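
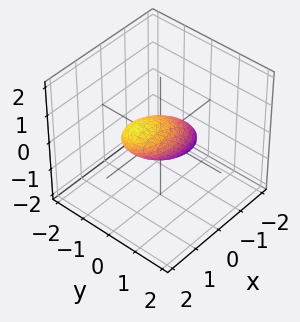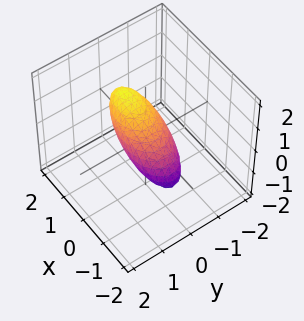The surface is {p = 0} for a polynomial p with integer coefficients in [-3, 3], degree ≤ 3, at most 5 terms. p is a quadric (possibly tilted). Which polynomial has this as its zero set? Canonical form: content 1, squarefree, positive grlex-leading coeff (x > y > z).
x^2 - 2*x*z + 2*y^2 + 2*z^2 - 1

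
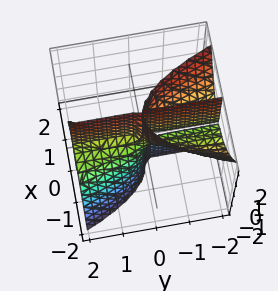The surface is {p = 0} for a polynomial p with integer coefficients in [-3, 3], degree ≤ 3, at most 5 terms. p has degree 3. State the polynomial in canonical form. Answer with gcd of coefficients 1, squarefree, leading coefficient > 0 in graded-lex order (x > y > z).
3*x^3 + 2*x*y*z + x^2

First, the picture has 3 separate pieces. Treating them together as one polynomial.
Then, deg p = 3. The shape is more complex than any degree-2 surface.
Next, from the axis intercepts and sections: the visible z-axis segment lies entirely on the surface; every point of the y-axis in the box is on the surface.
Finally, putting this together gives p.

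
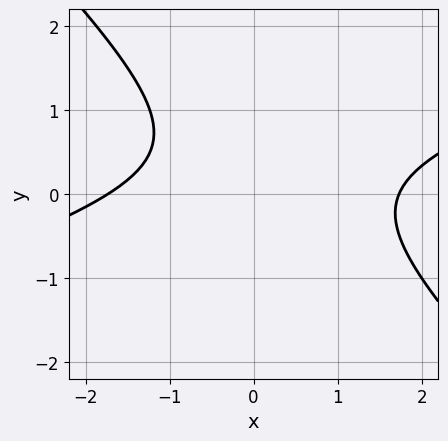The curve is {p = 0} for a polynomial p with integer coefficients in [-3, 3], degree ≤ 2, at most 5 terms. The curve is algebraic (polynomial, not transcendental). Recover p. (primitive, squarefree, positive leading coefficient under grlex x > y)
x^2 - 2*x*y - 3*y^2 + 2*y - 3

1. Degree: the shape is more complex than any degree-1 curve, so deg p = 2.
2. From the visible intercepts: no y-intercept at any integer in the box.
3. Matching integer coefficients to the picture gives p.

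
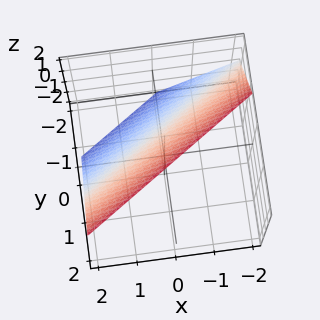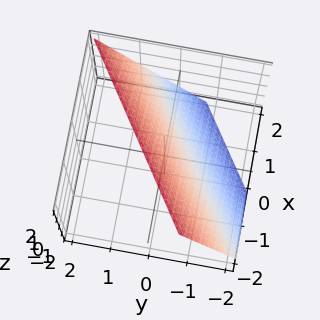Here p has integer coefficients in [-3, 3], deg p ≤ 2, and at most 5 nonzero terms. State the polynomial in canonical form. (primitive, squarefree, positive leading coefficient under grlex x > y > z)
1. Degree: the surface is flat (a plane), so deg p = 1.
2. From the visible intercepts: it meets the z-axis at z = 1 (among the integer gridlines); it crosses the x-axis at the gridline x = 1.
3. These observations pin down the coefficients.

2*x - 3*y + 2*z - 2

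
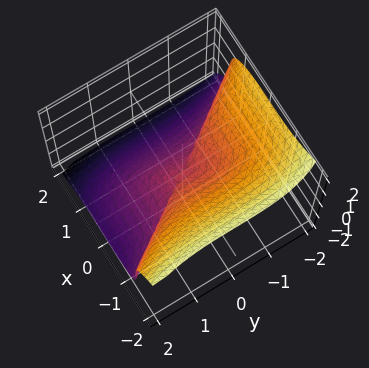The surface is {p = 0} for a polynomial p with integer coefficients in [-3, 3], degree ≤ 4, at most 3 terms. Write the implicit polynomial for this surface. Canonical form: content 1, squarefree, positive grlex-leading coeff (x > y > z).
1. The degree is 3 — no degree-2 surface has this shape.
2. From the axis intercepts and sections: it meets the x-axis at x = 0 (among the integer gridlines); it meets the z-axis at z = 0 (among the integer gridlines); one y-axis crossing is at y = 0.
3. These observations pin down the coefficients.

3*x^3 + y^3 + 3*z^3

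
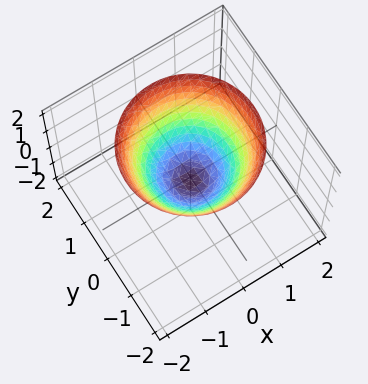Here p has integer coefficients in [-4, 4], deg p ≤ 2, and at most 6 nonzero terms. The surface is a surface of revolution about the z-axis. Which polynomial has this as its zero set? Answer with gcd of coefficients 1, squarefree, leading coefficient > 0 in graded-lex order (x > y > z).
3*x^2 + 3*y^2 - 3*z - 1

First, degree: no degree-1 surface has this shape, so deg p = 2.
Next, symmetries: rotational symmetry about the z-axis ⇒ p depends on x, y only through x² + y².
Then, against the integer gridlines: a circular section at z = 1 has radius between 1 and 2.
Finally, matching integer coefficients to the picture gives p.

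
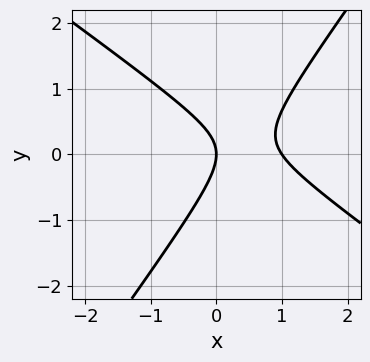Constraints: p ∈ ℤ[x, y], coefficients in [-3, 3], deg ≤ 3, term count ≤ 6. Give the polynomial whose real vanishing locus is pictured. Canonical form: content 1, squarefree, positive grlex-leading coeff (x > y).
(a) deg p = 2.
(b) Reading off the gridlines: among the integer gridlines, it crosses the x-axis at x ∈ {0, 1}; it meets the y-axis at y = 0 (among the integer gridlines).
(c) Matching integer coefficients to the picture gives p.

3*x^2 + 2*x*y - 3*y^2 - 3*x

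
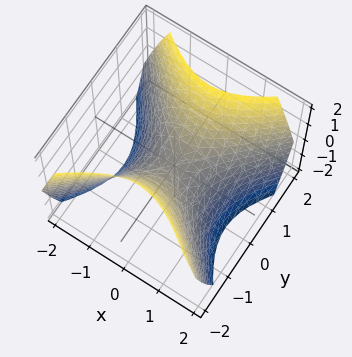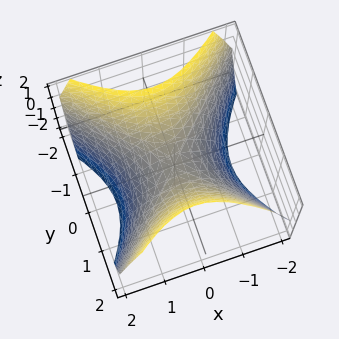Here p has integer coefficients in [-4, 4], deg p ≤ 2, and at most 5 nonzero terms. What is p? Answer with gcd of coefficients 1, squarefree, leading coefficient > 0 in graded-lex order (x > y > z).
x^2 - y^2 + z

First, the degree is 2 — a saddle surface; a quadric.
Next, symmetries: mirror symmetry y ↦ −y ⇒ only even powers of y; the x ↦ −x reflection is a symmetry, so x appears only in even powers.
Next, checking where it meets the axes: it meets the y-axis at y = 0 (among the integer gridlines); one x-axis crossing is at x = 0; it crosses the z-axis at the gridline z = 0.
Finally, these observations pin down the coefficients.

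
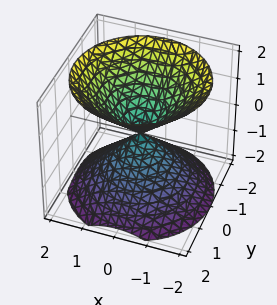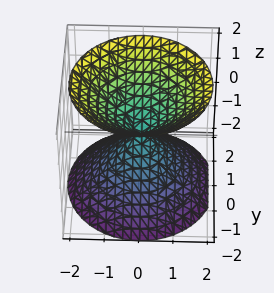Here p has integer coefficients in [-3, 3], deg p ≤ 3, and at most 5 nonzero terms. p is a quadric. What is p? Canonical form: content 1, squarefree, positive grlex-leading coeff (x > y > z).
x^2 + y^2 - z^2

The picture has 2 separate pieces. They look like related sheets of one shape, so recover p as a whole.
deg p = 2. Two nappes meeting at a single point; a quadric.
By symmetry, every cross-section ⟂ z is a circle, so x, y appear only via x² + y²; mirror symmetry z ↦ −z ⇒ only even powers of z.
Checking where it meets the axes: a circular section at z = -1 has radius exactly 1; it crosses the x-axis at the gridline x = 0; one z-axis crossing is at z = 0.
These observations pin down the coefficients.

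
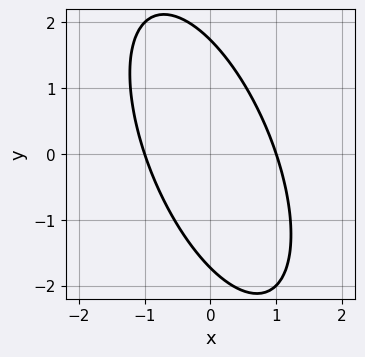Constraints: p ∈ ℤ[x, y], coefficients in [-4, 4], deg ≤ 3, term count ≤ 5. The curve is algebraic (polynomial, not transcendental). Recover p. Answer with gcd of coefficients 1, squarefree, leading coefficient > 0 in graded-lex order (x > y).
First, deg p = 2.
Then, from the axis intercepts and sections: the x-axis gridline crossings are at x ∈ {-1, 1}.
Finally, fitting integer coefficients to these (and the overall shape) gives p.

3*x^2 + 2*x*y + y^2 - 3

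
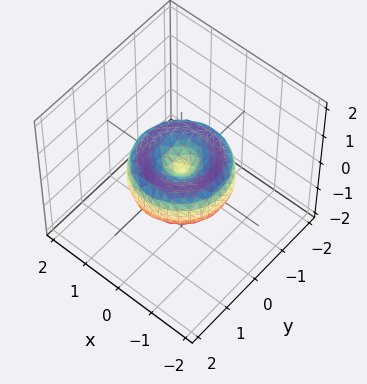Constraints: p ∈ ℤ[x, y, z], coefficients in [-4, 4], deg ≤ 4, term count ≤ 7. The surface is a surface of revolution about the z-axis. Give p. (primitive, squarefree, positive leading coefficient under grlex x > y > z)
2*x^4 + 4*x^2*y^2 + 2*y^4 - 3*x^2 - 3*y^2 + 3*z^2

First, the degree is 4 — a generic line meets the surface in up to 4 points.
Then, symmetry: the surface is invariant under rotation about z: p = q(x² + y², z).
Then, observable constraints: a circular section at z = 0 has radius between 1 and 2; it meets the x-axis at x = 0 (among the integer gridlines); it meets the y-axis at y = 0 (among the integer gridlines).
Finally, the integer polynomial consistent with all of this is the stated p.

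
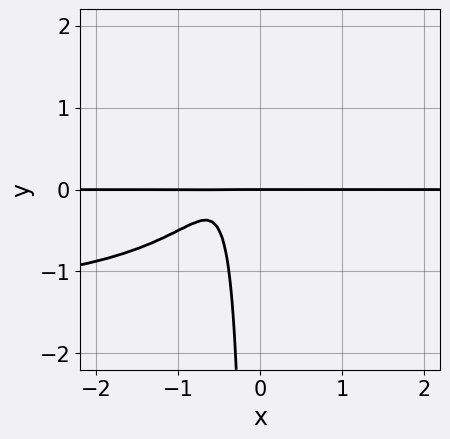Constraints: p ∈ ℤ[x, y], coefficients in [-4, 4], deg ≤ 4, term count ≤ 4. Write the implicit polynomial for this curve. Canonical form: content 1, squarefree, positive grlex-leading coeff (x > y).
2*x^2*y^2 + 3*x^2*y + 3*x*y + y

(a) Degree: the shape is more complex than any degree-3 curve, so deg p = 4.
(b) Observable constraints: one y-axis crossing is at y = 0; the visible x-axis segment lies entirely on the curve.
(c) Putting this together gives p.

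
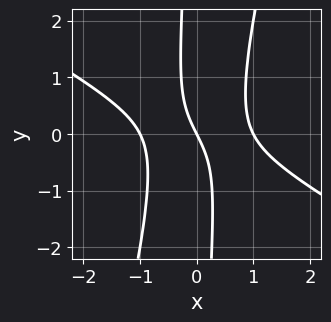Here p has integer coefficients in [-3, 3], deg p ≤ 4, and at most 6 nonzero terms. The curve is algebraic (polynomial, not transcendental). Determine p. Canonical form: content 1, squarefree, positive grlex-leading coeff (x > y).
2*x^3 + 3*x^2*y - x*y^2 - 2*x - y

(a) The degree is 3 — the shape is more complex than any degree-2 curve.
(b) From the axis intercepts and sections: one y-axis crossing is at y = 0; the x-axis gridline crossings are at x ∈ {-1, 0, 1}.
(c) Assembling these constraints gives the stated polynomial.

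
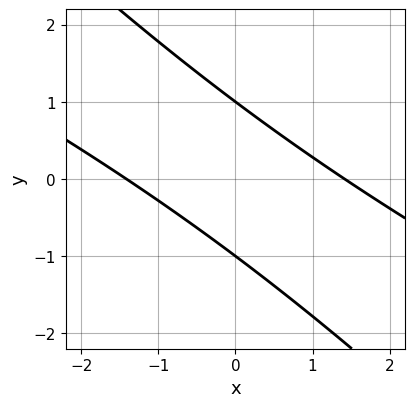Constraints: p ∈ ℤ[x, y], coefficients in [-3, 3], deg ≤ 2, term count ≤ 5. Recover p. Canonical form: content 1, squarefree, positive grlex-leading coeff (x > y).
First, deg p = 2. No degree-1 curve has this shape.
Then, from the visible intercepts: among the integer gridlines, it crosses the y-axis at y ∈ {-1, 1}.
Finally, assembling these constraints gives the stated polynomial.

x^2 + 3*x*y + 2*y^2 - 2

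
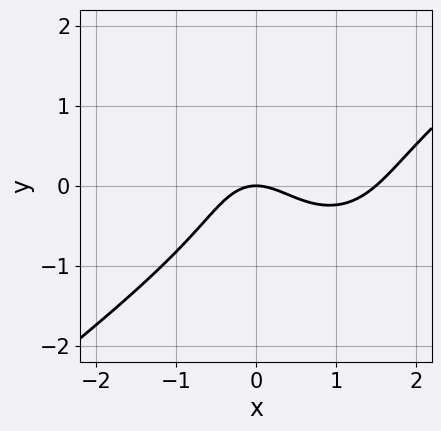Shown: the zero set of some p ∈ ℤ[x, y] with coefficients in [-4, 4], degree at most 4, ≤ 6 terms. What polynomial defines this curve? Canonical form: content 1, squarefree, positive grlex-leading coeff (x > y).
2*x^3 - x^2*y - 3*y^3 - 3*x^2 - 3*y

Degree: the shape is more complex than any degree-2 curve, so deg p = 3.
From the axis intercepts and sections: it crosses the y-axis at the gridline y = 0; one x-axis crossing is at x = 0.
Together with the visible shape, these determine p as stated.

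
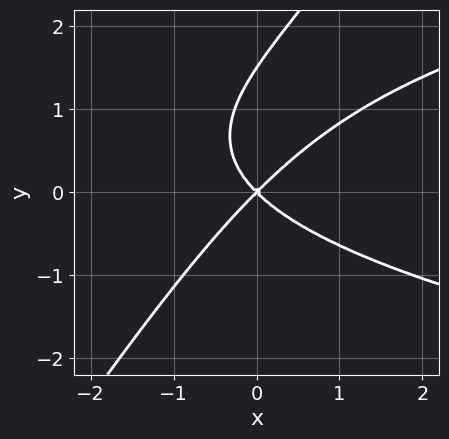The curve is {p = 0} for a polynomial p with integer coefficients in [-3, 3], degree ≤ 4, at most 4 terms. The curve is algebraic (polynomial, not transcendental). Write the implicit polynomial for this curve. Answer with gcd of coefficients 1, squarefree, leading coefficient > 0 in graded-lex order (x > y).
3*x*y^2 - 2*y^3 - 3*x^2 + 3*y^2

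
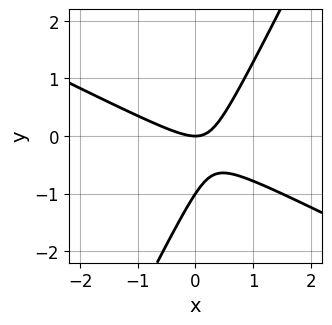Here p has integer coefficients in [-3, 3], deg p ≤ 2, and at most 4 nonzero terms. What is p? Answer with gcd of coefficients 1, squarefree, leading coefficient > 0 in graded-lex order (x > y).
First, degree: the shape is more complex than any degree-1 curve, so deg p = 2.
Next, against the integer gridlines: one x-axis crossing is at x = 0; the y-axis gridline crossings are at y ∈ {-1, 0}.
Finally, assembling these constraints gives the stated polynomial.

2*x^2 + 3*x*y - 2*y^2 - 2*y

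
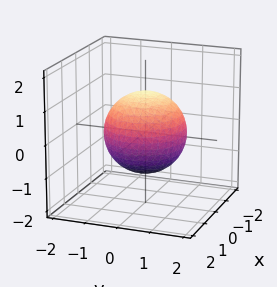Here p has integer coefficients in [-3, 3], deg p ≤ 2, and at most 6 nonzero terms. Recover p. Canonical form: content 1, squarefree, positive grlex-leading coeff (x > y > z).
2*x^2 + 2*y^2 + 2*z^2 - 3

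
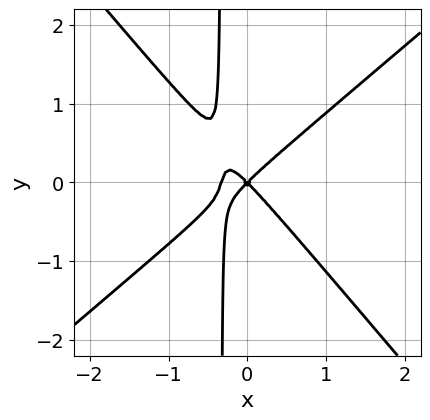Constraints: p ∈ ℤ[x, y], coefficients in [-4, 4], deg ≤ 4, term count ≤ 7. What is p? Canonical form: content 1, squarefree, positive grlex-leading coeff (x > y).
1. The degree is 3 — no degree-2 curve has this shape.
2. Reading off the gridlines: one x-axis crossing is at x = 0; it crosses the y-axis at the gridline y = 0.
3. Assembling these constraints gives the stated polynomial.

3*x^3 - x^2*y - 3*x*y^2 + x^2 - y^2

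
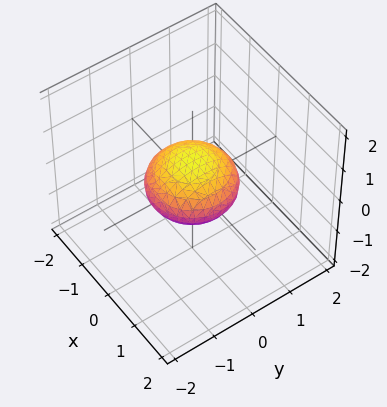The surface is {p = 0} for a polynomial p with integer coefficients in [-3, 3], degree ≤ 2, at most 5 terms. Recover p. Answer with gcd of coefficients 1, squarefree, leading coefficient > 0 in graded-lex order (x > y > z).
x^2 + y^2 + 2*z^2 - 1

(a) deg p = 2. Bounded and convex; a quadric.
(b) Symmetries: rotational symmetry about the z-axis ⇒ p depends on x, y only through x² + y²; the z ↦ −z reflection is a symmetry, so z appears only in even powers.
(c) From the visible intercepts: the x-axis gridline crossings are at x ∈ {-1, 1}; a circular section at z = 0 has radius exactly 1; the y-axis gridline crossings are at y ∈ {-1, 1}.
(d) Putting this together gives p.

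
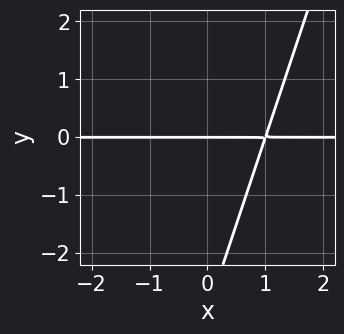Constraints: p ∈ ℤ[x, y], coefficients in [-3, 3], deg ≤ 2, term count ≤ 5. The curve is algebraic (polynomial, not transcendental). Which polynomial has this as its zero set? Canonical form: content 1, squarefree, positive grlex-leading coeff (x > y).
(a) The degree is 2 — the shape is more complex than any degree-1 curve.
(b) From the axis intercepts and sections: the visible x-axis segment lies entirely on the curve; it crosses the y-axis at the gridline y = 0.
(c) Solving for integer coefficients yields p as stated.

3*x*y - y^2 - 3*y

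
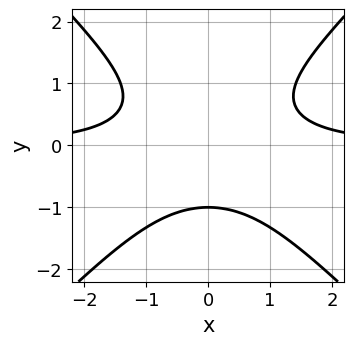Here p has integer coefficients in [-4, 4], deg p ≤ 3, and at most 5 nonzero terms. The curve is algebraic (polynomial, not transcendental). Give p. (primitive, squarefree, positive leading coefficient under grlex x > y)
x^2*y - y^3 - 1

First, the degree is 3 — the shape is more complex than any degree-2 curve.
Next, symmetries: it's symmetric under x → −x, forcing even powers of x.
Then, against the integer gridlines: it misses every integer gridline on the x-axis; it crosses the y-axis at the gridline y = -1.
Finally, fitting integer coefficients to these (and the overall shape) gives p.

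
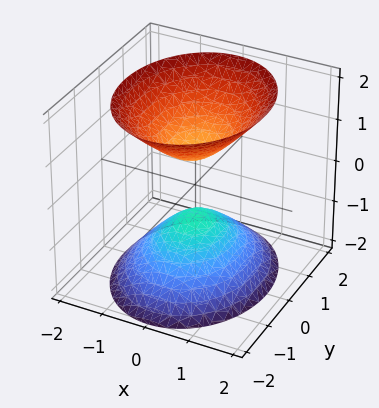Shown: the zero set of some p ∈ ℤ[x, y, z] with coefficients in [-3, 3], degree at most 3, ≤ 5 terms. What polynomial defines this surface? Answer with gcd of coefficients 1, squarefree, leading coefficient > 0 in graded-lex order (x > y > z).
First, the picture has 2 separate pieces.
Then, deg p = 2.
Next, symmetries: mirror symmetry x ↦ −x ⇒ only even powers of x; the y ↦ −y reflection is a symmetry, so y appears only in even powers; mirror symmetry z ↦ −z ⇒ only even powers of z.
Then, from the axis intercepts and sections: it misses every integer gridline on the y-axis; it misses every integer gridline on the x-axis.
Finally, matching integer coefficients to the picture gives p.

3*x^2 + 2*y^2 - 2*z^2 + 1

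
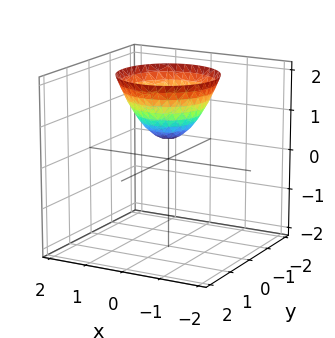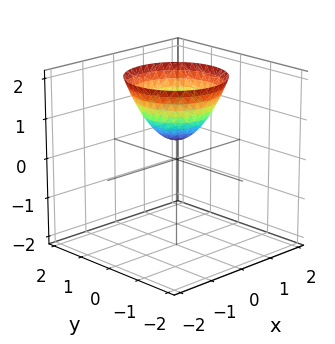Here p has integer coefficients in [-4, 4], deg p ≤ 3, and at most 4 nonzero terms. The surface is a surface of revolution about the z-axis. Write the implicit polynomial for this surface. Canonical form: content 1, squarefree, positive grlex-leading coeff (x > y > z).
2*x^2 + 2*y^2 - 2*z + 1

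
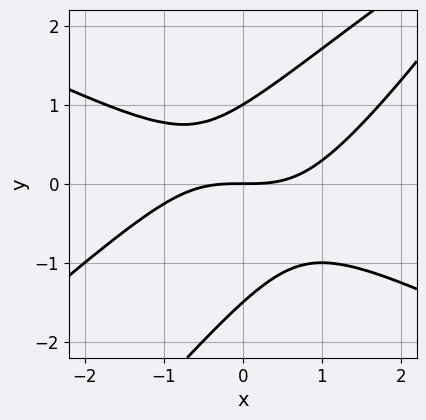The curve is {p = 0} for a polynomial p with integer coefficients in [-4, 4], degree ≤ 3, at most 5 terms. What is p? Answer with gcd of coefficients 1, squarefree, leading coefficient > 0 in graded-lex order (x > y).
x^3 - 3*x*y^2 + 2*y^3 + y^2 - 3*y

(a) Degree: a generic line meets the curve in up to 3 points, so deg p = 3.
(b) Reading off the gridlines: one x-axis crossing is at x = 0; among the integer gridlines, it crosses the y-axis at y ∈ {0, 1}.
(c) Fitting integer coefficients to these (and the overall shape) gives p.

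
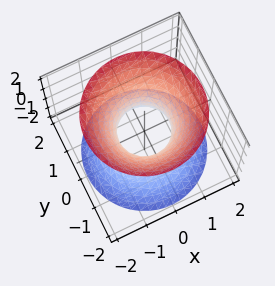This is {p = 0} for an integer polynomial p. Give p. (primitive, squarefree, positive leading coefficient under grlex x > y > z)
3*x^2 + 3*y^2 - 2*z^2 - 2

1. deg p = 2. An hourglass — one-sheet hyperboloid; a quadric.
2. By symmetry, every cross-section ⟂ z is a circle, so x, y appear only via x² + y²; it's symmetric under z → −z, forcing even powers of z.
3. Observable constraints: a circular section at z = -2 has radius between 1 and 2; it misses every integer gridline on the z-axis.
4. Together with the visible shape, these determine p as stated.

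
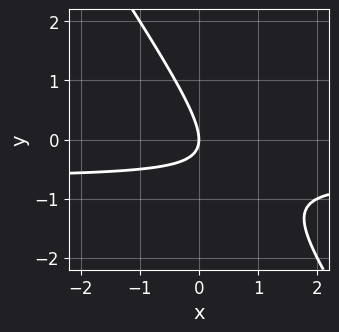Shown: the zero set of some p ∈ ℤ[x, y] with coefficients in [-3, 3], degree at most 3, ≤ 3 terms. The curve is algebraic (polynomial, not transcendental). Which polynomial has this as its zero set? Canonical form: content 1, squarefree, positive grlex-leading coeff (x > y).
3*x*y + 2*y^2 + 2*x

1. deg p = 2. The shape is more complex than any degree-1 curve.
2. From the axis intercepts and sections: it crosses the y-axis at the gridline y = 0; it meets the x-axis at x = 0 (among the integer gridlines).
3. Together with the visible shape, these determine p as stated.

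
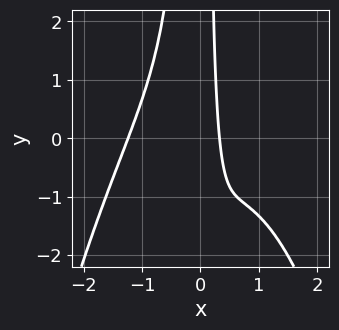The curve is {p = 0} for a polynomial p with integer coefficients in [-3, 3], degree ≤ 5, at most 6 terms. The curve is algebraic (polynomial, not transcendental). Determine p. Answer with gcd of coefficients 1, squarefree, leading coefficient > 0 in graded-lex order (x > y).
2*x^4 + 3*x^2*y + 3*x - 1

First, the degree is 4 — a generic line meets the curve in up to 4 points.
Then, against the integer gridlines: the curve avoids every integer y-axis point in the box.
Finally, assembling these constraints gives the stated polynomial.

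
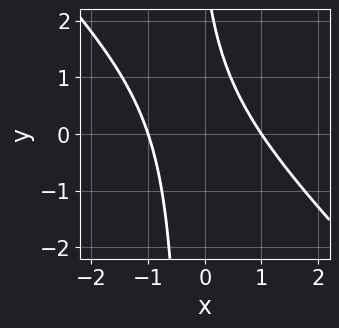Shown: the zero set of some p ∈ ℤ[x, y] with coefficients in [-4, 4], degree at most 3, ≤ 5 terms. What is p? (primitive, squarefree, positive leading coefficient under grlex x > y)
deg p = 2. The shape is more complex than any degree-1 curve.
From the axis intercepts and sections: among the integer gridlines, it crosses the x-axis at x ∈ {-1, 1}; it misses every integer gridline on the y-axis.
Assembling these constraints gives the stated polynomial.

3*x^2 + 3*x*y + y - 3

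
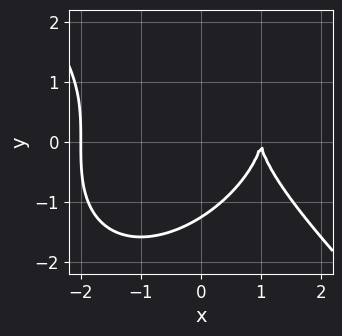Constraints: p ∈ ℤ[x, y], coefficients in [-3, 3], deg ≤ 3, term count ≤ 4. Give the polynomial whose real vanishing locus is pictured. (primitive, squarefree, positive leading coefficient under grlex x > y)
1. Degree: a generic line meets the curve in up to 3 points, so deg p = 3.
2. From the axis intercepts and sections: among the integer gridlines, it crosses the x-axis at x ∈ {-2, 1}.
3. Solving for integer coefficients yields p as stated.

x^3 + y^3 - 3*x + 2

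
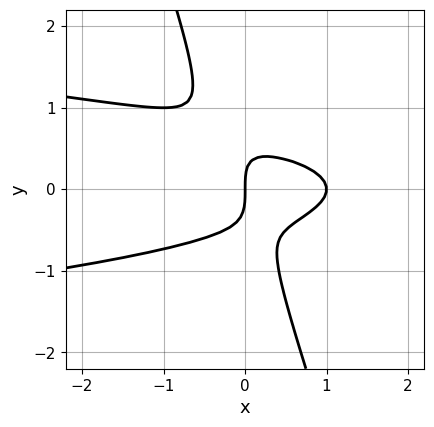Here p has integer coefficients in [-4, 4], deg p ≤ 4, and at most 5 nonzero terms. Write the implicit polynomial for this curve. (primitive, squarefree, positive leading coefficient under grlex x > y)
First, the degree is 3 — a generic line meets the curve in up to 3 points.
Then, reading off the gridlines: the x-axis gridline crossings are at x ∈ {0, 1}; one y-axis crossing is at y = 0.
Finally, matching integer coefficients to the picture gives p.

3*x*y^2 + y^3 + x^2 - x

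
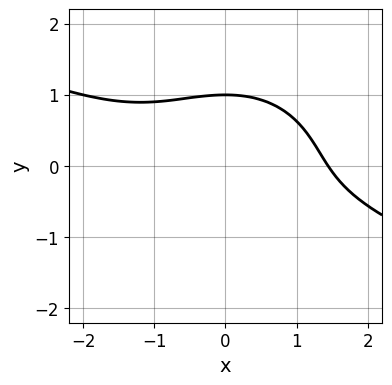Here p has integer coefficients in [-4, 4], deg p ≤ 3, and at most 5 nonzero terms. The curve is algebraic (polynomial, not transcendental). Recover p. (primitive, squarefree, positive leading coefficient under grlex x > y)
x^3 + 2*x^2*y + 3*y^3 - 3

First, degree: the shape is more complex than any degree-2 curve, so deg p = 3.
Next, reading off the gridlines: it crosses the y-axis at the gridline y = 1.
Finally, these observations pin down the coefficients.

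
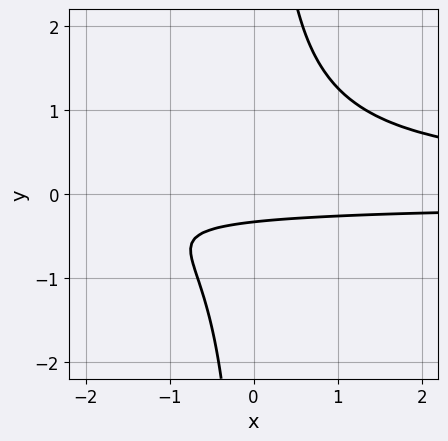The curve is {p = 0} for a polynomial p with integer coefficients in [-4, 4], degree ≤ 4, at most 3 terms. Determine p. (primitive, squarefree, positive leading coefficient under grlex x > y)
3*x*y^2 - 3*y - 1

First, degree: a generic line meets the curve in up to 3 points, so deg p = 3.
Next, against the integer gridlines: it misses every integer gridline on the x-axis.
Finally, these observations pin down the coefficients.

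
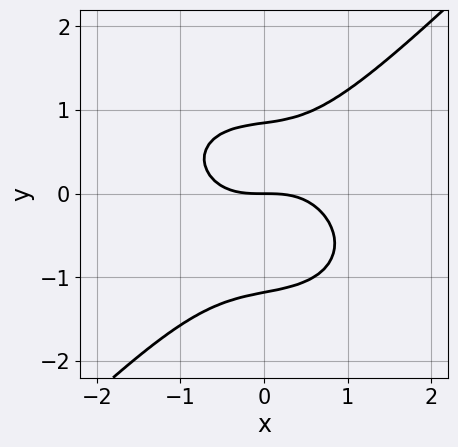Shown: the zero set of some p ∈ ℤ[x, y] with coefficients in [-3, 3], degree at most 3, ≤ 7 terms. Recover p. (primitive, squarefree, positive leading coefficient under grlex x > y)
1. Degree: no degree-2 curve has this shape, so deg p = 3.
2. Checking where it meets the axes: one y-axis crossing is at y = 0; it meets the x-axis at x = 0 (among the integer gridlines).
3. Putting this together gives p.

2*x^3 + x*y^2 - 3*y^3 - y^2 + 3*y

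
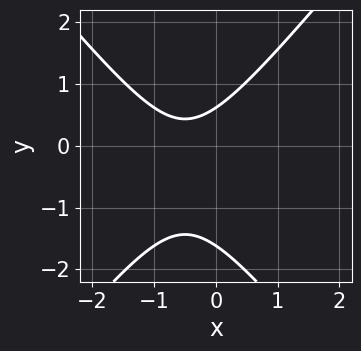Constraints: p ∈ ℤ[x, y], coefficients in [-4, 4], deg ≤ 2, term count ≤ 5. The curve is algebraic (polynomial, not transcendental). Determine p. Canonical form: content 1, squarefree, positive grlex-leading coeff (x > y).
First, degree: a generic line meets the curve in up to 2 points, so deg p = 2.
Then, observable constraints: it misses every integer gridline on the x-axis.
Finally, the integer polynomial consistent with all of this is the stated p.

3*x^2 - 2*y^2 + 3*x - 2*y + 2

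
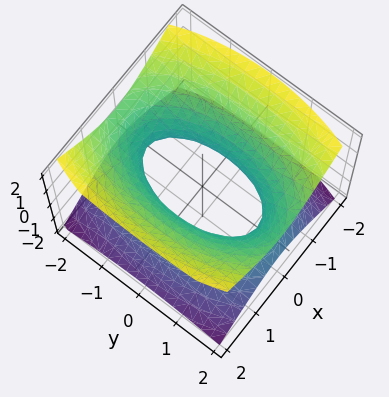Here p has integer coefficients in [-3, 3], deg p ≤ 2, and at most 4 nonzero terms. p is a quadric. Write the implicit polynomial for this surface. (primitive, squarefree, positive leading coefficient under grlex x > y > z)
3*x^2 + y^2 - 3*z^2 - 2

The degree is 2 — one connected sheet with a waist; a quadric.
Symmetries: it's symmetric under x → −x, forcing even powers of x; it's symmetric under z → −z, forcing even powers of z; the y ↦ −y reflection is a symmetry, so y appears only in even powers.
Against the integer gridlines: no z-intercept at any integer in the box.
Putting this together gives p.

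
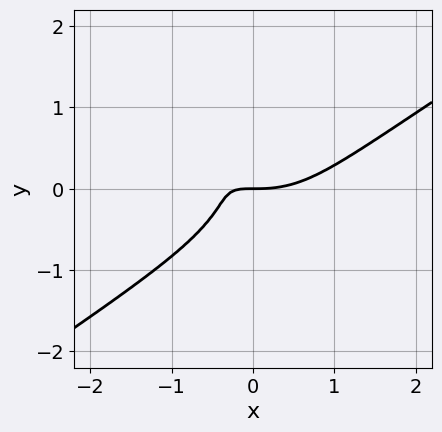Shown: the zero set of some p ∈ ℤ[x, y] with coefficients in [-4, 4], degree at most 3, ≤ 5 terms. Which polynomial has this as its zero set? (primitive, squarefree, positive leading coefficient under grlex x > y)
1. deg p = 3.
2. Against the integer gridlines: it crosses the y-axis at the gridline y = 0; it meets the x-axis at x = 0 (among the integer gridlines).
3. Matching integer coefficients to the picture gives p.

x^3 - x*y^2 - 2*y^3 - 2*x*y - y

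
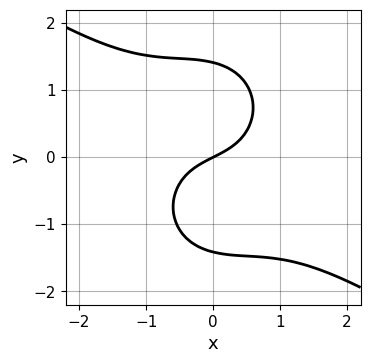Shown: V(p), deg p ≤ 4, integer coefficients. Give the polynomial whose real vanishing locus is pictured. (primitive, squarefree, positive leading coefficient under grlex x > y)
x^3 + x^2*y + y^3 + x - 2*y

(a) The degree is 3 — a generic line meets the curve in up to 3 points.
(b) Checking where it meets the axes: it meets the x-axis at x = 0 (among the integer gridlines); one y-axis crossing is at y = 0.
(c) Solving for integer coefficients yields p as stated.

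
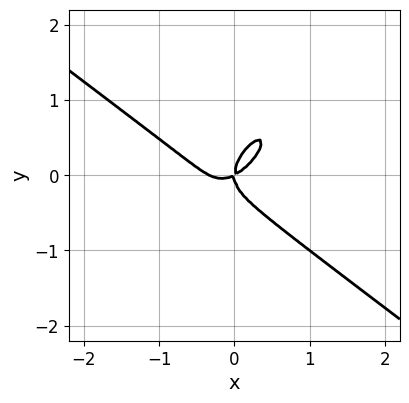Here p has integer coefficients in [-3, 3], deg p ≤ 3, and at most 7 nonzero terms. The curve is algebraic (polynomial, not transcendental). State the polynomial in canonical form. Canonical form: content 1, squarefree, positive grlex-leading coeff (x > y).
3*x^3 - 3*x*y^2 + 3*y^3 + x^2 - 2*x*y

1. Degree: the shape is more complex than any degree-2 curve, so deg p = 3.
2. From the visible intercepts: it crosses the y-axis at the gridline y = 0; it meets the x-axis at x = 0 (among the integer gridlines).
3. Assembling these constraints gives the stated polynomial.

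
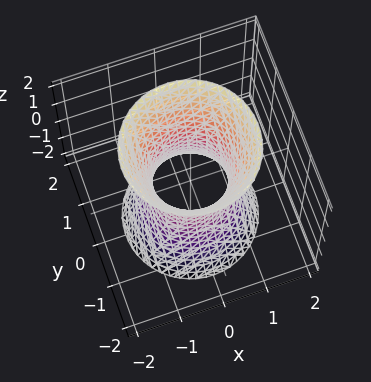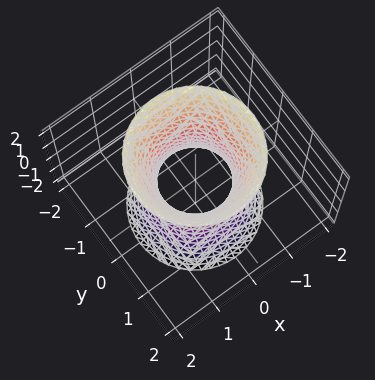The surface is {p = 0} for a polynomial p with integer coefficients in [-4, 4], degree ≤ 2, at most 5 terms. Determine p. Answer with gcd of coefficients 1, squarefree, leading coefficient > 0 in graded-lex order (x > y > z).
3*x^2 + 3*y^2 - z^2 - 2

Degree: the shape is more complex than any degree-1 surface, so deg p = 2.
Symmetries: the surface is invariant under rotation about z: p = q(x² + y², z).
From the visible intercepts: a circular section at z = -1 has radius exactly 1; it misses every integer gridline on the z-axis.
Together with the visible shape, these determine p as stated.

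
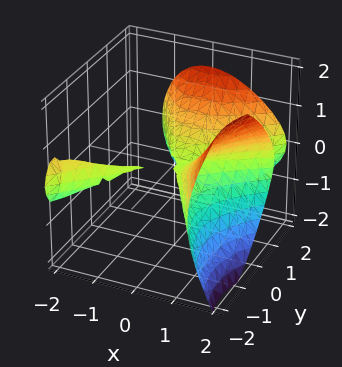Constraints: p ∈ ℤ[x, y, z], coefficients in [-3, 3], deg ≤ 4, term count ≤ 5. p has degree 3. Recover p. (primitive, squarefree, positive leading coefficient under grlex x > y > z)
x^3 - 2*x^2*y + y^3 - 3*z^2

There are 2 components. Treating them together as one polynomial.
The degree is 3 — the shape is more complex than any degree-2 surface.
Observable constraints: one z-axis crossing is at z = 0; it crosses the y-axis at the gridline y = 0; one x-axis crossing is at x = 0.
Fitting integer coefficients to these (and the overall shape) gives p.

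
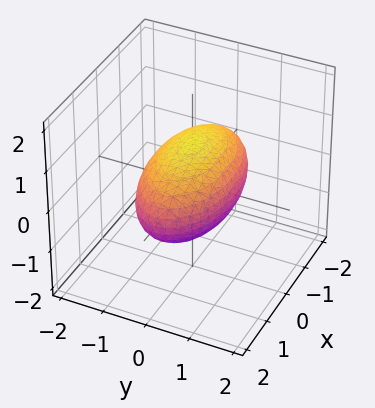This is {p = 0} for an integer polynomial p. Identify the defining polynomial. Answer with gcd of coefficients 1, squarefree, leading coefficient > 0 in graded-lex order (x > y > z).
First, deg p = 2.
Then, symmetries: it's symmetric under z → −z, forcing even powers of z; it's symmetric under y → −y, forcing even powers of y; the x ↦ −x reflection is a symmetry, so x appears only in even powers.
Next, observable constraints: among the integer gridlines, it crosses the z-axis at z ∈ {-1, 1}; the y-axis gridline crossings are at y ∈ {-1, 1}.
Finally, putting this together gives p.

x^2 + 3*y^2 + 3*z^2 - 3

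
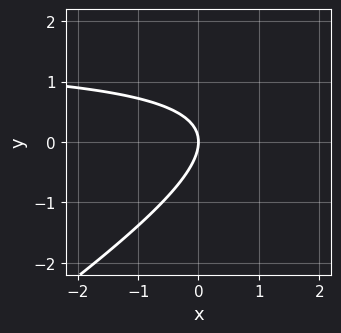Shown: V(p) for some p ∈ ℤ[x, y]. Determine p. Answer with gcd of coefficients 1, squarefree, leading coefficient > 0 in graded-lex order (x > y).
2*x*y - 3*y^2 - 3*x

deg p = 2. A generic line meets the curve in up to 2 points.
Observable constraints: one x-axis crossing is at x = 0; it meets the y-axis at y = 0 (among the integer gridlines).
Fitting integer coefficients to these (and the overall shape) gives p.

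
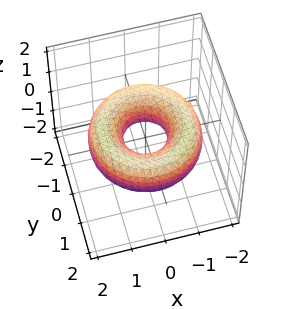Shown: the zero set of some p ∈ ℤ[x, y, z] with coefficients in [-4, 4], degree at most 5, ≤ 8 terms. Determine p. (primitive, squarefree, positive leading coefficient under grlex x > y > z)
x^4 + 2*x^2*y^2 + y^4 - 3*x^2 - 3*y^2 + 3*z^2 + 1

deg p = 4. The shape is more complex than any degree-3 surface.
By symmetry, every cross-section ⟂ z is a circle, so x, y appear only via x² + y².
From the visible intercepts: a circular section at z = 0 has radius between 0 and 1; it misses every integer gridline on the z-axis.
These observations pin down the coefficients.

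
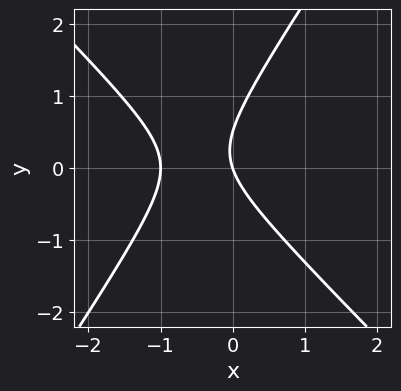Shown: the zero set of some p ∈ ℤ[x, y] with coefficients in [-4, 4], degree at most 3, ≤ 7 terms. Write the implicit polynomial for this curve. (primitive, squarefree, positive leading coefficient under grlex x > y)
3*x^2 + x*y - 2*y^2 + 3*x + y

1. deg p = 2. A generic line meets the curve in up to 2 points.
2. From the axis intercepts and sections: among the integer gridlines, it crosses the x-axis at x ∈ {-1, 0}; one y-axis crossing is at y = 0.
3. Solving for integer coefficients yields p as stated.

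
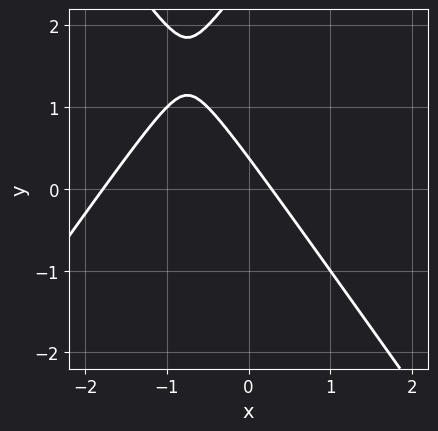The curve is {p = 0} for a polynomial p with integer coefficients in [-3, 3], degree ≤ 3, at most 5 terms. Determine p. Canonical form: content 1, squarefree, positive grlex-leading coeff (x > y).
2*x^2 - y^2 + 3*x + 3*y - 1

1. deg p = 2.
2. Solving for integer coefficients yields p as stated.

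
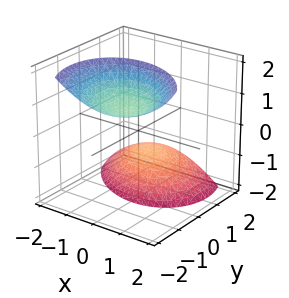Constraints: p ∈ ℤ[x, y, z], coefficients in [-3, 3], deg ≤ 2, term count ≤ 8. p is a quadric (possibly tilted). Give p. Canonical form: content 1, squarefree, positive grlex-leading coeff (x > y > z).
2*x^2 + x*y + 2*y^2 + 3*y*z - z^2 + 2

I count 2 distinct pieces. Treating them together as one polynomial.
The degree is 2 — the shape is more complex than any degree-1 surface.
Checking where it meets the axes: it misses every integer gridline on the x-axis; no y-intercept at any integer in the box.
These observations pin down the coefficients.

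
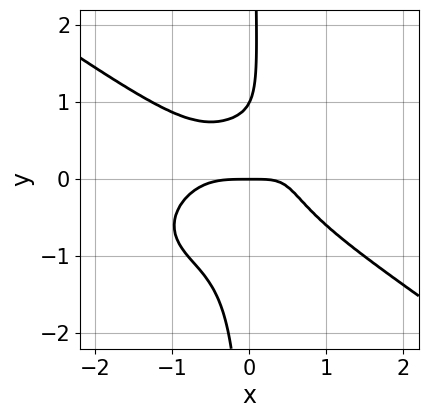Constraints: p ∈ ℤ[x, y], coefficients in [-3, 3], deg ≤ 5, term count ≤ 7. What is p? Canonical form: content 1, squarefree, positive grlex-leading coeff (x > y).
deg p = 4. No degree-3 curve has this shape.
Reading off the gridlines: it meets the x-axis at x = 0 (among the integer gridlines); the y-axis gridline crossings are at y ∈ {0, 1}.
Together with the visible shape, these determine p as stated.

x^4 + 3*x*y^3 - x*y - y^2 + y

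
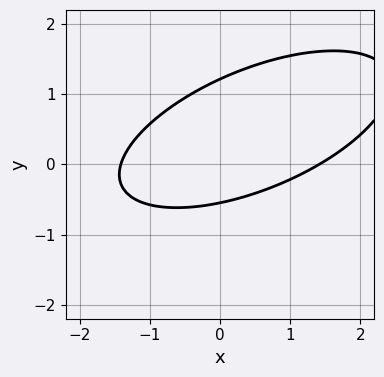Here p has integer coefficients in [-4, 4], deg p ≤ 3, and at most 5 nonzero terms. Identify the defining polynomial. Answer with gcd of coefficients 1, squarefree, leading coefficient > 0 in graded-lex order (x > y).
x^2 - 2*x*y + 3*y^2 - 2*y - 2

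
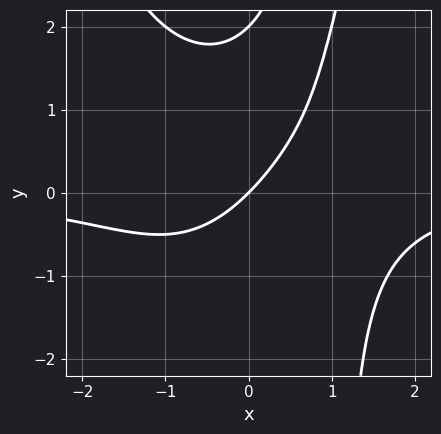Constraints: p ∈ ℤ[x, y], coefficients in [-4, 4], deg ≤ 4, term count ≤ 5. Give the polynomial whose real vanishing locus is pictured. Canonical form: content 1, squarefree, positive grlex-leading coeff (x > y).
1. deg p = 4.
2. Observable constraints: it meets the x-axis at x = 0 (among the integer gridlines); the y-axis gridline crossings are at y ∈ {0, 2}.
3. These observations pin down the coefficients.

x^3*y - x*y^2 + y^2 + 2*x - 2*y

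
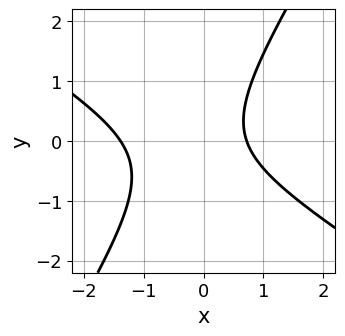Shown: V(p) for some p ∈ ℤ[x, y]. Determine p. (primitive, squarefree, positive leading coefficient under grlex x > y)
(a) deg p = 2. No degree-1 curve has this shape.
(b) From the axis intercepts and sections: it misses every integer gridline on the y-axis.
(c) Together with the visible shape, these determine p as stated.

3*x^2 + 3*x*y - 3*y^2 + 2*x - 3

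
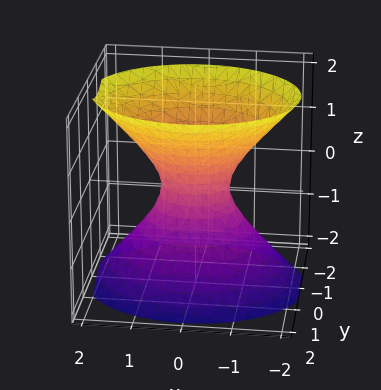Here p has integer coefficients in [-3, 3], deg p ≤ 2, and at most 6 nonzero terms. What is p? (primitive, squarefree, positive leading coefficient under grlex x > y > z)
2*x^2 + 3*y^2 - 2*z^2 - 1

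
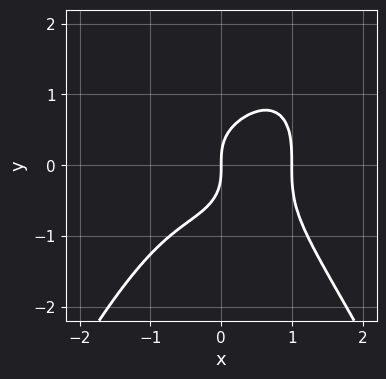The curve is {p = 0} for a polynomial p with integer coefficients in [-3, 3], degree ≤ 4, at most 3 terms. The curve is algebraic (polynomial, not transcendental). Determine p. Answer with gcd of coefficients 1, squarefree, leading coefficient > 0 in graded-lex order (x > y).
First, degree: a generic line meets the curve in up to 4 points, so deg p = 4.
Then, checking where it meets the axes: one y-axis crossing is at y = 0; among the integer gridlines, it crosses the x-axis at x ∈ {0, 1}.
Finally, the integer polynomial consistent with all of this is the stated p.

x^4 + y^3 - x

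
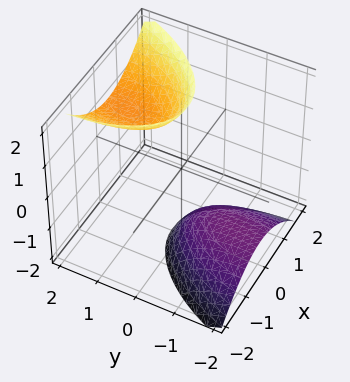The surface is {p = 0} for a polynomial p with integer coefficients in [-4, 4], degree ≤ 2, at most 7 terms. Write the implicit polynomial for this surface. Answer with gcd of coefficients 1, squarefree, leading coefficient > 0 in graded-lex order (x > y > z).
1. There are 2 components.
2. deg p = 2.
3. From the visible intercepts: it misses every integer gridline on the x-axis; the surface avoids every integer y-axis point in the box.
4. Putting this together gives p.

3*x^2 - x*y + y^2 - 3*y*z - z^2 + 3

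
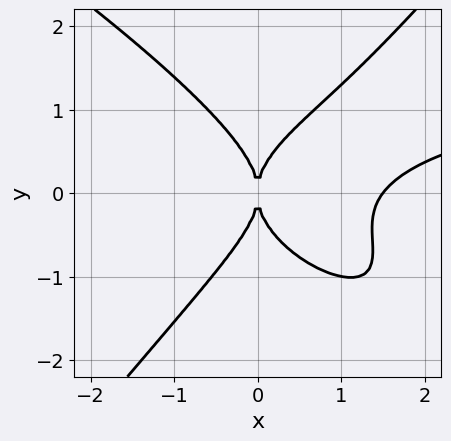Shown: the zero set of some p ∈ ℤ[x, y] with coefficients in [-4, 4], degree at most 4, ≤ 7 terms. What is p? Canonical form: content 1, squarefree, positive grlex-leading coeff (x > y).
x^3*y + 2*x^2*y^2 - 2*y^4 - 2*x^3 + 3*x^2

1. deg p = 4.
2. Against the integer gridlines: it meets the x-axis at x = 0 (among the integer gridlines); it crosses the y-axis at the gridline y = 0.
3. Solving for integer coefficients yields p as stated.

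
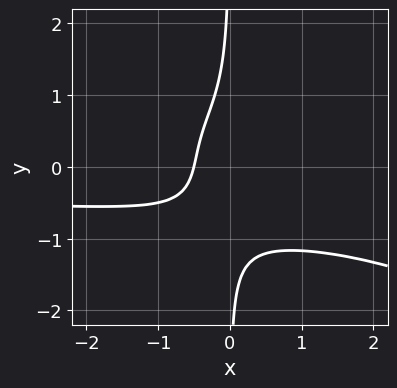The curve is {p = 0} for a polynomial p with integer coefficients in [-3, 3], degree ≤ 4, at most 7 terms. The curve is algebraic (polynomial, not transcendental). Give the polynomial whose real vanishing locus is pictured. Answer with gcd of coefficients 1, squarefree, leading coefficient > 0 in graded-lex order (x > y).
First, the degree is 4 — no degree-3 curve has this shape.
Next, from the visible intercepts: the curve avoids every integer y-axis point in the box.
Finally, these observations pin down the coefficients.

x^2*y^2 + 2*x*y^3 + x*y + 2*x + 1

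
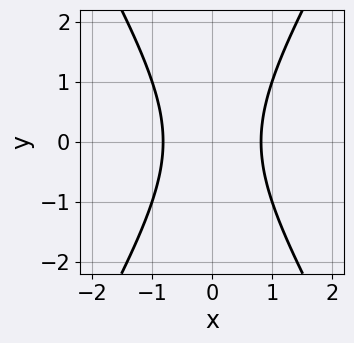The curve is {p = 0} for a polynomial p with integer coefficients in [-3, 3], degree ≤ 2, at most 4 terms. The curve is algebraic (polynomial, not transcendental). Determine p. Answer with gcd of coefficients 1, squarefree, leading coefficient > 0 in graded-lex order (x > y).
1. The degree is 2 — a generic line meets the curve in up to 2 points.
2. Symmetries: mirror symmetry x ↦ −x ⇒ only even powers of x; mirror symmetry y ↦ −y ⇒ only even powers of y.
3. Reading off the gridlines: it misses every integer gridline on the y-axis.
4. The integer polynomial consistent with all of this is the stated p.

3*x^2 - y^2 - 2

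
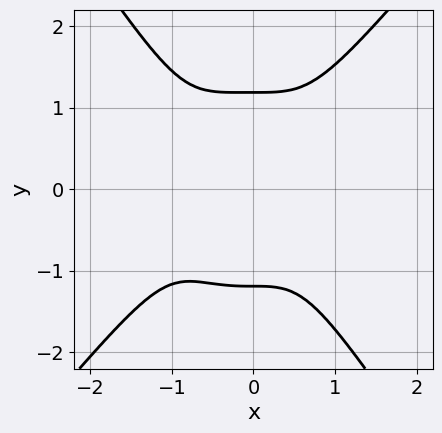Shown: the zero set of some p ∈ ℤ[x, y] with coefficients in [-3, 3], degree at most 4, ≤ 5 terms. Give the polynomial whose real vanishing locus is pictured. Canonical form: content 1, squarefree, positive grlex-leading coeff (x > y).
3*x^4 - x^3*y - y^4 + 2*x^3 + 2

First, deg p = 4. A generic line meets the curve in up to 4 points.
Next, reading off the gridlines: the curve avoids every integer x-axis point in the box.
Finally, the integer polynomial consistent with all of this is the stated p.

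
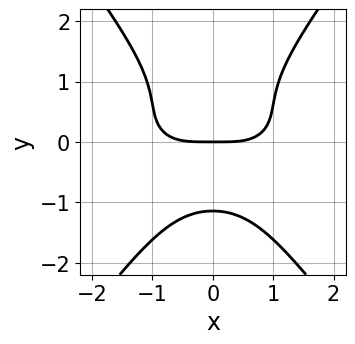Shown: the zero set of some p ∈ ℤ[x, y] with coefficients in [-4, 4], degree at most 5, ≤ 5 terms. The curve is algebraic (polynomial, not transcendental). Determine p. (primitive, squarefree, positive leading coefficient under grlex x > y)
1. Degree: a generic line meets the curve in up to 4 points, so deg p = 4.
2. Symmetries: it's symmetric under x → −x, forcing even powers of x.
3. From the axis intercepts and sections: it meets the y-axis at y = 0 (among the integer gridlines); it meets the x-axis at x = 0 (among the integer gridlines).
4. Assembling these constraints gives the stated polynomial.

x^4 + 3*x^2*y^2 - 2*y^4 - 3*y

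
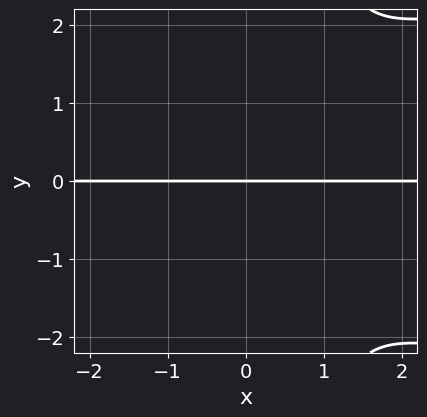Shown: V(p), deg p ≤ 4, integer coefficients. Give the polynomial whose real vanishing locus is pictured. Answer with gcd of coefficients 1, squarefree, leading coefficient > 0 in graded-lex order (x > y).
1. The degree is 4 — no degree-3 curve has this shape.
2. Against the integer gridlines: the visible x-axis segment lies entirely on the curve; one y-axis crossing is at y = 0.
3. Together with the visible shape, these determine p as stated.

3*x*y^3 - 3*x^2*y - 3*y^3 - y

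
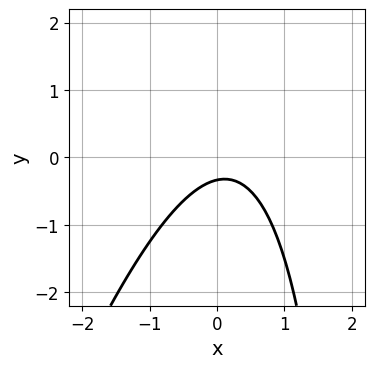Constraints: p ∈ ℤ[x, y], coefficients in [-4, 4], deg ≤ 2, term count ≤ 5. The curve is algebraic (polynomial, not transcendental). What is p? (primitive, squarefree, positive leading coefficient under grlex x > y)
(a) deg p = 2. No degree-1 curve has this shape.
(b) Reading off the gridlines: no x-intercept at any integer in the box.
(c) Together with the visible shape, these determine p as stated.

3*x^2 - x*y - x + 3*y + 1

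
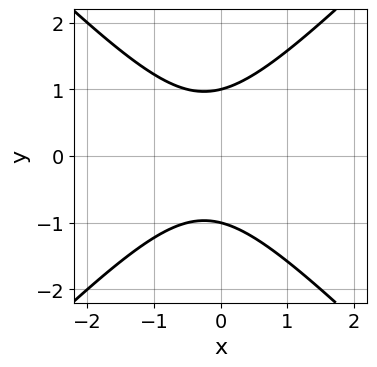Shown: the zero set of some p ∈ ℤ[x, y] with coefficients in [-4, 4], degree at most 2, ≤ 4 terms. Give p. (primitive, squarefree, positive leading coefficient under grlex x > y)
2*x^2 - 2*y^2 + x + 2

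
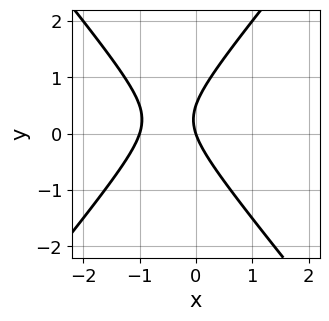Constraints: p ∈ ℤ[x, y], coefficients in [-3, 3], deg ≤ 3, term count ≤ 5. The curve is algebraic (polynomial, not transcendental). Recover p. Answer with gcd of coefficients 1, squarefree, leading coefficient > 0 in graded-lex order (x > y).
3*x^2 - 2*y^2 + 3*x + y

First, the degree is 2 — a generic line meets the curve in up to 2 points.
Next, against the integer gridlines: among the integer gridlines, it crosses the x-axis at x ∈ {-1, 0}; it meets the y-axis at y = 0 (among the integer gridlines).
Finally, putting this together gives p.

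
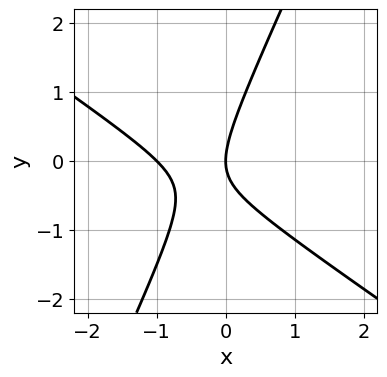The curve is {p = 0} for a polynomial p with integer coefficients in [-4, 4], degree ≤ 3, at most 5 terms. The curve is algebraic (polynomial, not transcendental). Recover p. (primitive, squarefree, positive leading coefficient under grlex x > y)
3*x^2 + 3*x*y - 2*y^2 + 3*x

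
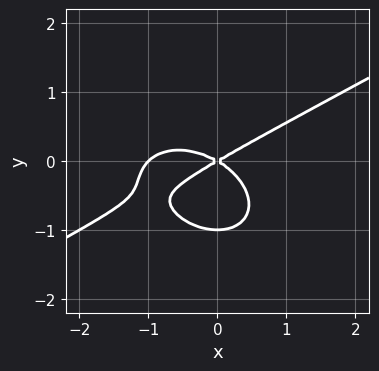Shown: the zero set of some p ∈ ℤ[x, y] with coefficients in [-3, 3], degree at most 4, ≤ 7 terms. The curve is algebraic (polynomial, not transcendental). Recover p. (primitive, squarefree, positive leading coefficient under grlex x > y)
First, deg p = 3.
Then, reading off the gridlines: among the integer gridlines, it crosses the x-axis at x ∈ {-1, 0}; among the integer gridlines, it crosses the y-axis at y ∈ {-1, 0}.
Finally, together with the visible shape, these determine p as stated.

x^3 - x^2*y - 3*y^3 + x^2 - 3*y^2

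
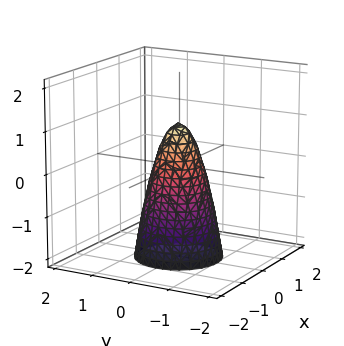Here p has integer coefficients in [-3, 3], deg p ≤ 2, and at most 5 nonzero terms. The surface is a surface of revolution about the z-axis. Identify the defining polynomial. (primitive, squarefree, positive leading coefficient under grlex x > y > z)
3*x^2 + 3*y^2 + z - 1

1. The degree is 2 — a generic line meets the surface in up to 2 points.
2. Symmetries: rotational symmetry about the z-axis ⇒ p depends on x, y only through x² + y².
3. From the visible intercepts: a circular section at z = 0 has radius between 0 and 1; it meets the z-axis at z = 1 (among the integer gridlines).
4. Matching integer coefficients to the picture gives p.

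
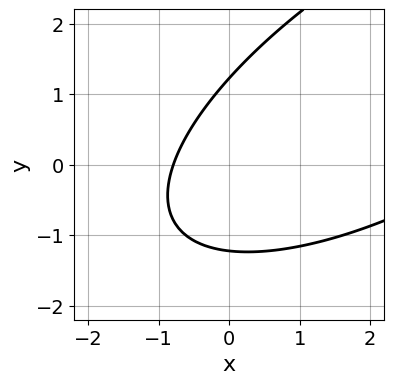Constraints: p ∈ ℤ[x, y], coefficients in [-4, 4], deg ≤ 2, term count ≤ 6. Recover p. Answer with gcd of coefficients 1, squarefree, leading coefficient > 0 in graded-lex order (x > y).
(a) deg p = 2.
(b) Putting this together gives p.

x^2 - 2*x*y + 2*y^2 - 3*x - 3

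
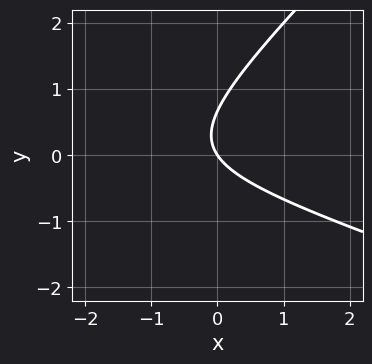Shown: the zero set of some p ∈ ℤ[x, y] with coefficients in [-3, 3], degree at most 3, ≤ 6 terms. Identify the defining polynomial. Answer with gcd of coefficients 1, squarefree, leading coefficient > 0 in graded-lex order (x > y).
x^2 + 2*x*y - 3*y^2 + 3*x + 2*y

(a) The degree is 2 — the shape is more complex than any degree-1 curve.
(b) From the axis intercepts and sections: one y-axis crossing is at y = 0; it meets the x-axis at x = 0 (among the integer gridlines).
(c) Fitting integer coefficients to these (and the overall shape) gives p.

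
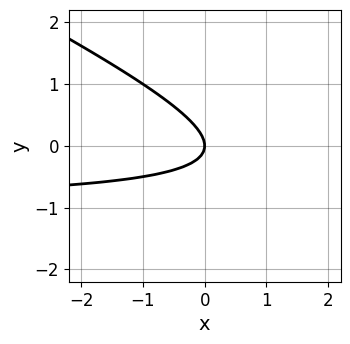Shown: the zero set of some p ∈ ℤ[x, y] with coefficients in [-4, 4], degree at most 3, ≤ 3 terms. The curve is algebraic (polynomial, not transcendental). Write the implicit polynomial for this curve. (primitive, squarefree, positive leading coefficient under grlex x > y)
x*y + 2*y^2 + x

(a) The degree is 2 — no degree-1 curve has this shape.
(b) Checking where it meets the axes: it meets the y-axis at y = 0 (among the integer gridlines); it crosses the x-axis at the gridline x = 0.
(c) Assembling these constraints gives the stated polynomial.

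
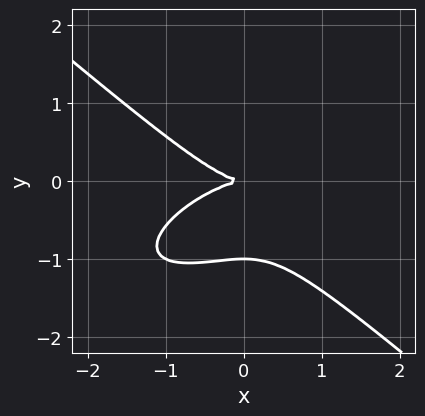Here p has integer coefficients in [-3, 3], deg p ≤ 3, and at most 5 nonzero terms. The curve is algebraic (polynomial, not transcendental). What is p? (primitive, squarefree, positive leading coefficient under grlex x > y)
x^3 - x^2*y + 3*y^3 + 3*y^2

(a) The degree is 3 — the shape is more complex than any degree-2 curve.
(b) Checking where it meets the axes: it meets the x-axis at x = 0 (among the integer gridlines); the y-axis gridline crossings are at y ∈ {-1, 0}.
(c) Fitting integer coefficients to these (and the overall shape) gives p.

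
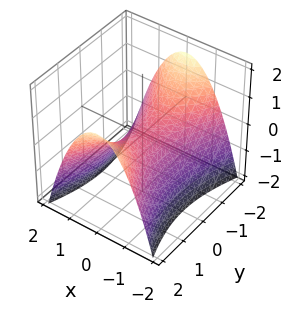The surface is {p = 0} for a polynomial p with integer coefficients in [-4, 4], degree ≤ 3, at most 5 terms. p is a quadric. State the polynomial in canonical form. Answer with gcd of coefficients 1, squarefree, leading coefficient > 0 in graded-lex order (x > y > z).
3*x^2 - y^2 + 3*z

(a) Degree: a saddle surface; a quadric, so deg p = 2.
(b) Symmetries: the y ↦ −y reflection is a symmetry, so y appears only in even powers; it's symmetric under x → −x, forcing even powers of x.
(c) From the axis intercepts and sections: it meets the z-axis at z = 0 (among the integer gridlines); it crosses the x-axis at the gridline x = 0.
(d) The integer polynomial consistent with all of this is the stated p.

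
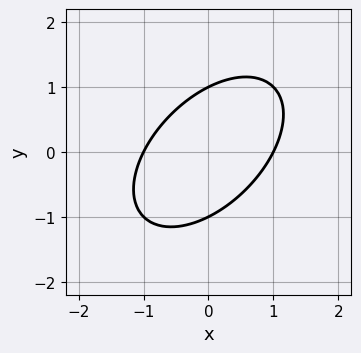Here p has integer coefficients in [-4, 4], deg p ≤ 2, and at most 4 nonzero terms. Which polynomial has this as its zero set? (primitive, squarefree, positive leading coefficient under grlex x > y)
x^2 - x*y + y^2 - 1

The degree is 2 — the shape is more complex than any degree-1 curve.
Reading off the gridlines: the y-axis gridline crossings are at y ∈ {-1, 1}; the x-axis gridline crossings are at x ∈ {-1, 1}.
Assembling these constraints gives the stated polynomial.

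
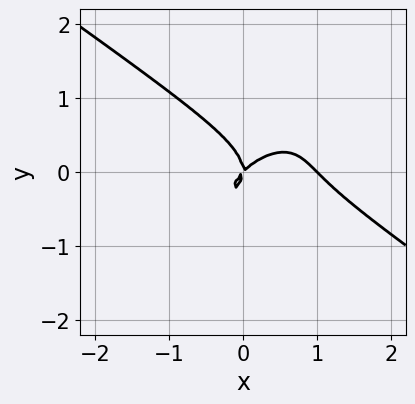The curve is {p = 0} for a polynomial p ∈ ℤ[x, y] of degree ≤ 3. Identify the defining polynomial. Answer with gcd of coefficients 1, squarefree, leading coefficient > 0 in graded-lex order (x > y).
2*x^3 - 2*x*y^2 + 3*y^3 - 2*x^2 + 2*x*y

(a) Degree: the shape is more complex than any degree-2 curve, so deg p = 3.
(b) Observable constraints: it meets the y-axis at y = 0 (among the integer gridlines); the x-axis gridline crossings are at x ∈ {0, 1}.
(c) Assembling these constraints gives the stated polynomial.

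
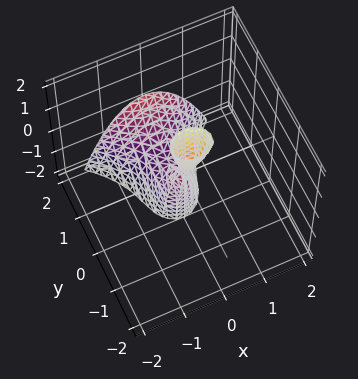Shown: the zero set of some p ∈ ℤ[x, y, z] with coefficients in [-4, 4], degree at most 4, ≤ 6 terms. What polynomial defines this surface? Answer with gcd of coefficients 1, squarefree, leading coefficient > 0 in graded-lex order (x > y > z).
y^3 - 2*x^2 - 2*y^2 - y*z

(a) The picture has 2 separate pieces. Treating them together as one polynomial.
(b) The degree is 3 — the shape is more complex than any degree-2 surface.
(c) Against the integer gridlines: it crosses the y-axis at the gridline y = 2; every point of the z-axis in the box is on the surface.
(d) The integer polynomial consistent with all of this is the stated p.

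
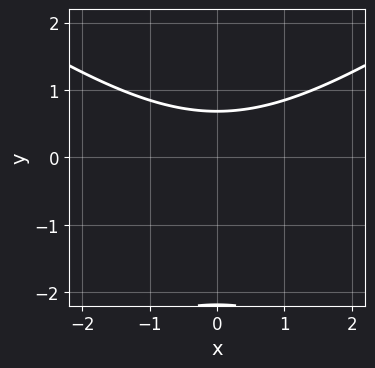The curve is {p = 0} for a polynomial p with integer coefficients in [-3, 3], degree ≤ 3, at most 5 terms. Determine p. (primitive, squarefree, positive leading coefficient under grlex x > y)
x^2 - 2*y^2 - 3*y + 3

Degree: no degree-1 curve has this shape, so deg p = 2.
Symmetries: it's symmetric under x → −x, forcing even powers of x.
From the axis intercepts and sections: it misses every integer gridline on the x-axis.
Assembling these constraints gives the stated polynomial.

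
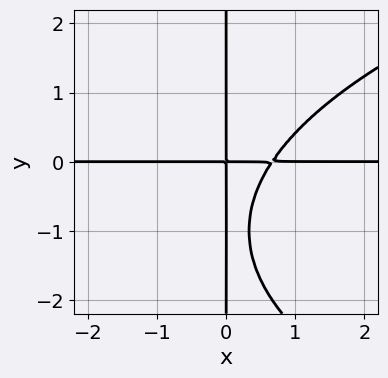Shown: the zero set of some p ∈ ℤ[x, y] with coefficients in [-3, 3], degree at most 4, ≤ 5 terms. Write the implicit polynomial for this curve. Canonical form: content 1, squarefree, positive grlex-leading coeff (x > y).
First, the degree is 4 — a generic line meets the curve in up to 4 points.
Next, from the visible intercepts: every point of the x-axis in the box is on the curve; every point of the y-axis in the box is on the curve.
Finally, assembling these constraints gives the stated polynomial.

x*y^3 - 3*x^2*y + 2*x*y^2 + 2*x*y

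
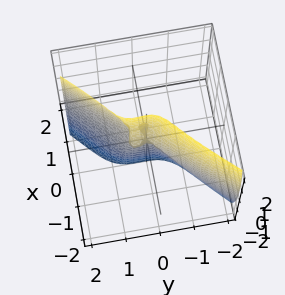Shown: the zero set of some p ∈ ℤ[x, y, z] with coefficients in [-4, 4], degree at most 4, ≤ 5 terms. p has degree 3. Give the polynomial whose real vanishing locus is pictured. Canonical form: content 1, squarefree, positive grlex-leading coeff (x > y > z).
(a) Degree: a generic line meets the surface in up to 3 points, so deg p = 3.
(b) From the visible intercepts: it crosses the x-axis at the gridline x = 0; the visible z-axis segment lies entirely on the surface; it meets the y-axis at y = 0 (among the integer gridlines).
(c) Solving for integer coefficients yields p as stated.

3*x^3 + x*z^2 - 2*y^3 - x*z + y^2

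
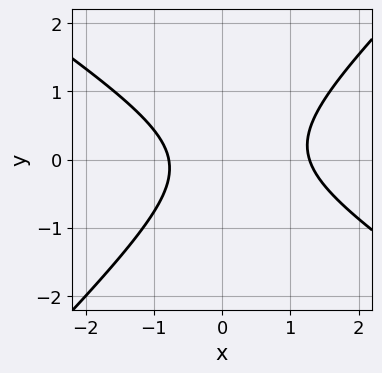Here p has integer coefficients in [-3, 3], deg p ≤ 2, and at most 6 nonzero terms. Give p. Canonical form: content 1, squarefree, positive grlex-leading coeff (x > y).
(a) deg p = 2. A generic line meets the curve in up to 2 points.
(b) Observable constraints: the curve avoids every integer y-axis point in the box.
(c) These observations pin down the coefficients.

2*x^2 + x*y - 3*y^2 - x - 2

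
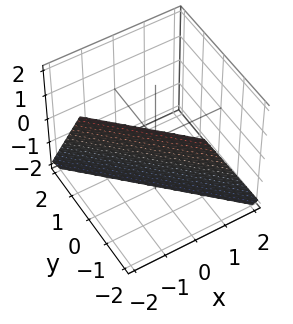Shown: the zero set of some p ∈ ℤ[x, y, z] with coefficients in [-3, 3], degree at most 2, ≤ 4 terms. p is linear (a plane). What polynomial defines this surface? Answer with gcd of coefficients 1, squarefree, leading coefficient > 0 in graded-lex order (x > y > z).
2*x + 2*y + z + 2

1. Degree: the surface is flat (a plane), so deg p = 1.
2. Checking where it meets the axes: one y-axis crossing is at y = -1; it crosses the x-axis at the gridline x = -1.
3. Putting this together gives p. Check: (0, 0, -2) on the z-axis lies on the surface, and p(0, 0, -2) = 0. ✓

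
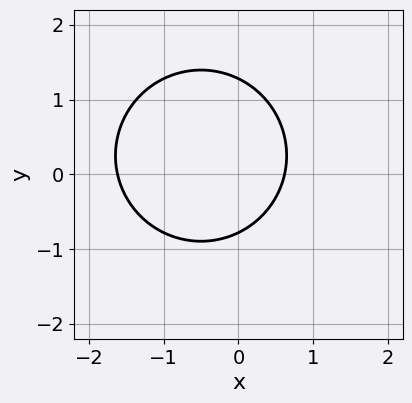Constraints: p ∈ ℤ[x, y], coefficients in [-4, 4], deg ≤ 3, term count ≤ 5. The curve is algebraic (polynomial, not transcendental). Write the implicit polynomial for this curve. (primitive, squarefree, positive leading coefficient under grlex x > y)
2*x^2 + 2*y^2 + 2*x - y - 2

1. deg p = 2. A generic line meets the curve in up to 2 points.
2. The integer polynomial consistent with all of this is the stated p.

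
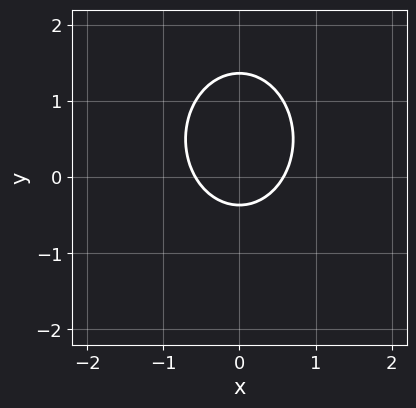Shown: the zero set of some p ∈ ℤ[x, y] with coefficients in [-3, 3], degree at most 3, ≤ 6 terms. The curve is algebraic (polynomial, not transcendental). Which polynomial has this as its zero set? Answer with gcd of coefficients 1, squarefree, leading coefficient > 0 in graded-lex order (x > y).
First, deg p = 2. No degree-1 curve has this shape.
Next, symmetries: mirror symmetry x ↦ −x ⇒ only even powers of x.
Finally, putting this together gives p.

3*x^2 + 2*y^2 - 2*y - 1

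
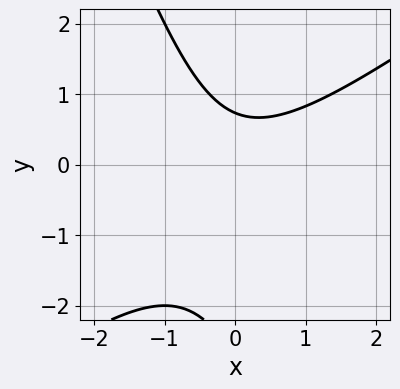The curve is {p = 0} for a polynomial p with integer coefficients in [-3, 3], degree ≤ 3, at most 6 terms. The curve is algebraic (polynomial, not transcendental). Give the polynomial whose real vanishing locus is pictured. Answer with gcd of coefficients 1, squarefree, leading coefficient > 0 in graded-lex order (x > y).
2*x^2 - 2*x*y - y^2 - 2*y + 2

First, degree: a generic line meets the curve in up to 2 points, so deg p = 2.
Then, from the visible intercepts: it misses every integer gridline on the x-axis.
Finally, together with the visible shape, these determine p as stated.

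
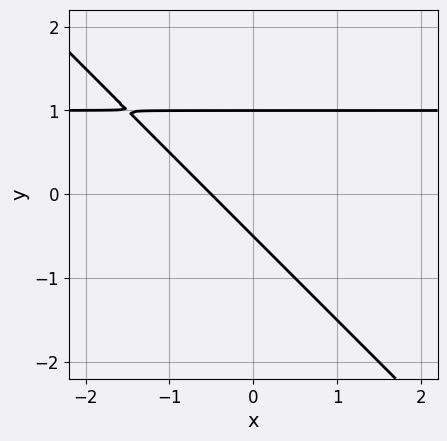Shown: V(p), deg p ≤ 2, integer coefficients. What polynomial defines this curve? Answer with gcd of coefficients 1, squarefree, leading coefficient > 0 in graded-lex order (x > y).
First, degree: a generic line meets the curve in up to 2 points, so deg p = 2.
Then, observable constraints: it meets the y-axis at y = 1 (among the integer gridlines).
Finally, assembling these constraints gives the stated polynomial.

2*x*y + 2*y^2 - 2*x - y - 1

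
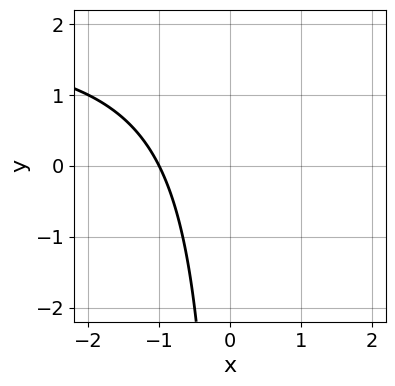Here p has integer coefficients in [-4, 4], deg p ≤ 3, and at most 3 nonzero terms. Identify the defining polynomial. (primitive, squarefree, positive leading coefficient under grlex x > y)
1. Degree: no degree-1 curve has this shape, so deg p = 2.
2. Reading off the gridlines: it crosses the x-axis at the gridline x = -1; it misses every integer gridline on the y-axis.
3. Fitting integer coefficients to these (and the overall shape) gives p.

x*y - 2*x - 2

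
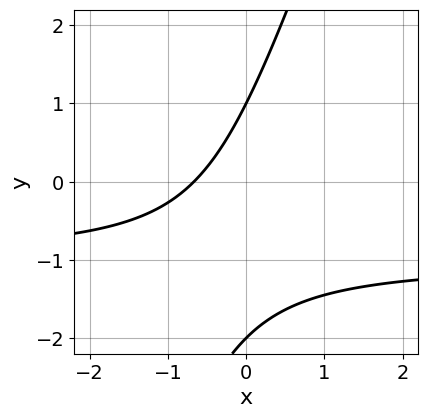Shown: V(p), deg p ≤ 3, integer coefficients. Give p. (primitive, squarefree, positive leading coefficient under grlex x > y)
(a) deg p = 2. The shape is more complex than any degree-1 curve.
(b) From the axis intercepts and sections: among the integer gridlines, it crosses the y-axis at y ∈ {-2, 1}.
(c) Solving for integer coefficients yields p as stated.

3*x*y - y^2 + 3*x - y + 2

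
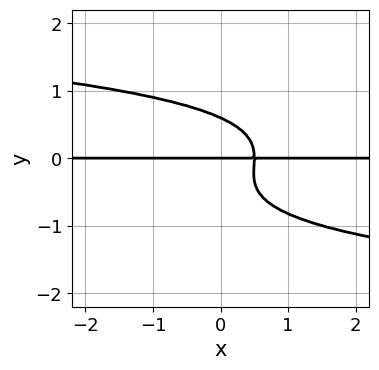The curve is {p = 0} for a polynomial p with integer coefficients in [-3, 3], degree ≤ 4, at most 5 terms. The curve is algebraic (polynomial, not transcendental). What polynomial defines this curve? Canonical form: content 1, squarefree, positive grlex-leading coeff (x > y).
3*y^4 + y^3 + 2*x*y - y

First, degree: the shape is more complex than any degree-3 curve, so deg p = 4.
Next, from the visible intercepts: it meets the y-axis at y = 0 (among the integer gridlines); the visible x-axis segment lies entirely on the curve.
Finally, solving for integer coefficients yields p as stated.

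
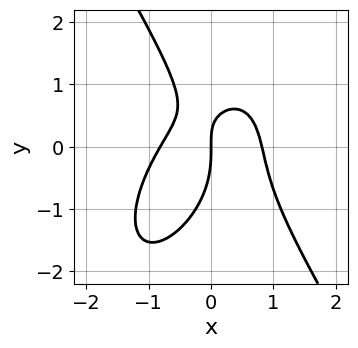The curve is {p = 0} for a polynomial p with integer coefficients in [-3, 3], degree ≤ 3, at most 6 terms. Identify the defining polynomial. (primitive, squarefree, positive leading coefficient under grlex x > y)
The degree is 3 — a generic line meets the curve in up to 3 points.
Reading off the gridlines: it crosses the x-axis at the gridline x = 0; it meets the y-axis at y = 0 (among the integer gridlines).
Solving for integer coefficients yields p as stated.

3*x^3 - x^2*y + y^3 + 2*x*y - 2*x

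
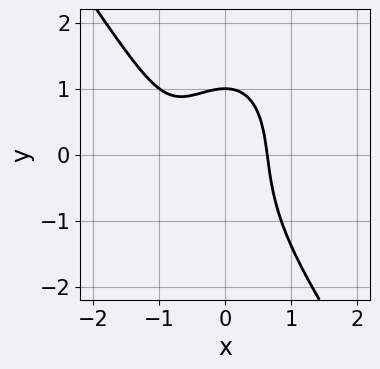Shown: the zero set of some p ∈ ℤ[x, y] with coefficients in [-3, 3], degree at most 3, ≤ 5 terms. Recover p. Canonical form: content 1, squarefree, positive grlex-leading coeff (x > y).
3*x^3 + y^3 + 3*x^2 + y - 2

The degree is 3 — the shape is more complex than any degree-2 curve.
Checking where it meets the axes: one y-axis crossing is at y = 1.
These observations pin down the coefficients.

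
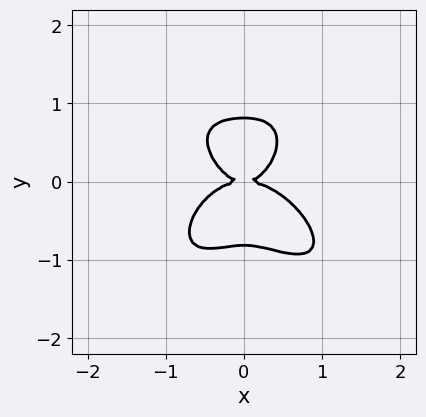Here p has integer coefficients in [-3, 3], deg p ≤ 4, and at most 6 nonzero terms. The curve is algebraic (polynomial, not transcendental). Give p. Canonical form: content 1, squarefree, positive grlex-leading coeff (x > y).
1. Degree: the shape is more complex than any degree-3 curve, so deg p = 4.
2. From the axis intercepts and sections: it meets the x-axis at x = 0 (among the integer gridlines); it meets the y-axis at y = 0 (among the integer gridlines).
3. Solving for integer coefficients yields p as stated.

3*x^4 + x^3*y + 3*y^4 + 2*x^2*y - 2*y^2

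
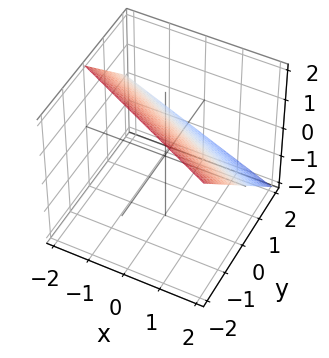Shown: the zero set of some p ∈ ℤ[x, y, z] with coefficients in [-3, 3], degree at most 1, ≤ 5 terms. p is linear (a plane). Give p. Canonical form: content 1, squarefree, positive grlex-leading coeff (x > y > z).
(a) The degree is 1 — the surface is flat (a plane).
(b) Checking where it meets the axes: one y-axis crossing is at y = 1; it meets the x-axis at x = 2 (among the integer gridlines); it crosses the z-axis at the gridline z = 1.
(c) Together with the visible shape, these determine p as stated.

x + 2*y + 2*z - 2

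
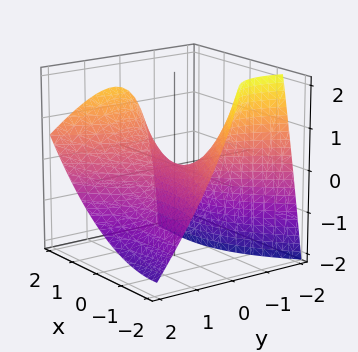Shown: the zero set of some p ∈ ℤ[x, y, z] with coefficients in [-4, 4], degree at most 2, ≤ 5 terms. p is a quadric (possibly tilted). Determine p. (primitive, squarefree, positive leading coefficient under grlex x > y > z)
x^2 + 2*x*y - 2*y^2 - 2*y*z - 3*z

1. The degree is 2 — the shape is more complex than any degree-1 surface.
2. From the axis intercepts and sections: one x-axis crossing is at x = 0; one y-axis crossing is at y = 0; it meets the z-axis at z = 0 (among the integer gridlines).
3. Solving for integer coefficients yields p as stated.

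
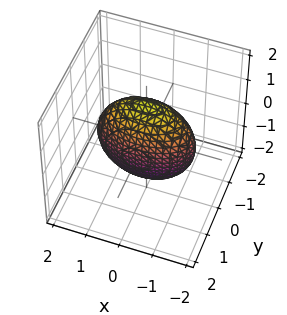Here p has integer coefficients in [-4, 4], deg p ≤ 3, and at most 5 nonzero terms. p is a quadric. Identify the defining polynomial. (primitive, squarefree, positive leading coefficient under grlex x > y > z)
First, degree: a closed, bounded, convex surface; a quadric, so deg p = 2.
Then, symmetries: it's symmetric under z → −z, forcing even powers of z; mirror symmetry y ↦ −y ⇒ only even powers of y; it's symmetric under x → −x, forcing even powers of x.
Finally, matching integer coefficients to the picture gives p.

x^2 + 3*y^2 + z^2 - 2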